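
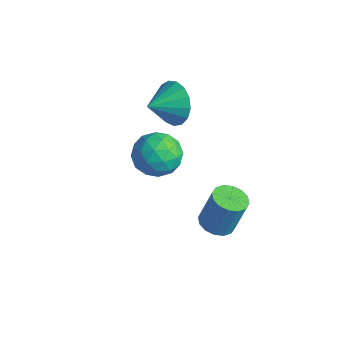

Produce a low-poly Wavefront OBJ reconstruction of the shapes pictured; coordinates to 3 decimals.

v 3.651 3.187 -3.477
v 4.133 3.65 -3.686
v 4.391 4.056 -2.192
v 3.909 3.593 -1.983
v 3.821 3.834 -3.682
v 4.079 4.24 -2.188
v 3.464 3.845 -3.624
v 3.722 4.251 -2.129
v 3.157 3.68 -3.526
v 3.414 4.086 -2.031
v 2.982 3.383 -3.415
v 3.24 3.789 -1.921
v 2.986 3.033 -3.321
v 3.244 3.439 -1.826
v 3.169 2.724 -3.268
v 3.427 3.13 -1.774
v 3.481 2.54 -3.272
v 3.739 2.946 -1.778
v 3.838 2.529 -3.331
v 4.096 2.935 -1.836
v 4.146 2.694 -3.429
v 4.403 3.1 -1.934
v 4.32 2.991 -3.539
v 4.578 3.397 -2.045
v 4.316 3.341 -3.634
v 4.574 3.747 -2.139
v 1.718 2.015 0.807
v 2.568 2.296 1.146
v 2.312 0.624 0.474
v 3.162 0.905 0.813
v 2.426 0.777 1.411
v 2.059 1.637 1.617
v 2.821 1.283 0.003
v 2.454 2.143 0.209
v 3.249 1.844 0.65
v 3.005 1.531 1.52
v 1.875 1.389 0.1
v 1.631 1.076 0.97
v 2.091 2.277 1.006
v 2.789 0.643 0.614
v 2.357 0.567 0.966
v 2.856 0.733 1.166
v 1.792 1.89 1.282
v 2.291 2.055 1.482
v 2.207 1.162 1.638
v 2.589 0.865 0.138
v 3.088 1.03 0.338
v 2.024 2.187 0.454
v 2.523 2.353 0.654
v 2.673 1.758 -0.018
v 2.991 2.177 0.913
v 3.34 1.36 0.718
v 3.14 1.582 0.241
v 2.924 2.087 0.362
v 2.847 1.993 1.425
v 3.196 1.176 1.229
v 2.763 1.101 1.581
v 2.548 1.606 1.702
v 3.248 1.728 1.133
v 1.684 1.744 0.391
v 2.033 0.927 0.195
v 2.332 1.314 -0.082
v 2.117 1.819 0.039
v 1.54 1.56 0.902
v 1.889 0.743 0.707
v 1.956 0.833 1.258
v 1.74 1.338 1.379
v 1.632 1.192 0.487
v 0.908 3.315 1.365
v 1.376 2.985 0.607
v 0.852 2.205 1.815
v 1.706 3.088 0.902
v 1.853 3.243 1.304
v 1.784 3.415 1.719
v 1.513 3.564 2.053
v 1.105 3.656 2.229
v 0.651 3.67 2.208
v 0.256 3.603 1.993
v 0.01 3.47 1.634
v -0.03 3.301 1.214
v 0.145 3.136 0.828
v 0.494 3.012 0.565
v 0.939 2.957 0.485
f 2 1 5
f 2 5 3
f 3 5 6
f 3 6 4
f 5 1 7
f 5 7 6
f 6 7 8
f 6 8 4
f 7 1 9
f 7 9 8
f 8 9 10
f 8 10 4
f 9 1 11
f 9 11 10
f 10 11 12
f 10 12 4
f 11 1 13
f 11 13 12
f 12 13 14
f 12 14 4
f 13 1 15
f 13 15 14
f 14 15 16
f 14 16 4
f 15 1 17
f 15 17 16
f 16 17 18
f 16 18 4
f 17 1 19
f 17 19 18
f 18 19 20
f 18 20 4
f 19 1 21
f 19 21 20
f 20 21 22
f 20 22 4
f 21 1 23
f 21 23 22
f 22 23 24
f 22 24 4
f 23 1 25
f 23 25 24
f 24 25 26
f 24 26 4
f 25 1 2
f 25 2 26
f 26 2 3
f 26 3 4
f 27 64 43
f 64 38 67
f 43 67 32
f 64 67 43
f 27 43 39
f 43 32 44
f 39 44 28
f 43 44 39
f 27 39 48
f 39 28 49
f 48 49 34
f 39 49 48
f 27 48 60
f 48 34 63
f 60 63 37
f 48 63 60
f 27 60 64
f 60 37 68
f 64 68 38
f 60 68 64
f 28 44 55
f 44 32 58
f 55 58 36
f 44 58 55
f 32 67 45
f 67 38 66
f 45 66 31
f 67 66 45
f 38 68 65
f 68 37 61
f 65 61 29
f 68 61 65
f 37 63 62
f 63 34 50
f 62 50 33
f 63 50 62
f 34 49 54
f 49 28 51
f 54 51 35
f 49 51 54
f 30 56 42
f 56 36 57
f 42 57 31
f 56 57 42
f 30 42 40
f 42 31 41
f 40 41 29
f 42 41 40
f 30 40 47
f 40 29 46
f 47 46 33
f 40 46 47
f 30 47 52
f 47 33 53
f 52 53 35
f 47 53 52
f 30 52 56
f 52 35 59
f 56 59 36
f 52 59 56
f 31 57 45
f 57 36 58
f 45 58 32
f 57 58 45
f 29 41 65
f 41 31 66
f 65 66 38
f 41 66 65
f 33 46 62
f 46 29 61
f 62 61 37
f 46 61 62
f 35 53 54
f 53 33 50
f 54 50 34
f 53 50 54
f 36 59 55
f 59 35 51
f 55 51 28
f 59 51 55
f 70 69 72
f 70 72 71
f 72 69 73
f 72 73 71
f 73 69 74
f 73 74 71
f 74 69 75
f 74 75 71
f 75 69 76
f 75 76 71
f 76 69 77
f 76 77 71
f 77 69 78
f 77 78 71
f 78 69 79
f 78 79 71
f 79 69 80
f 79 80 71
f 80 69 81
f 80 81 71
f 81 69 82
f 81 82 71
f 82 69 83
f 82 83 71
f 83 69 70
f 83 70 71



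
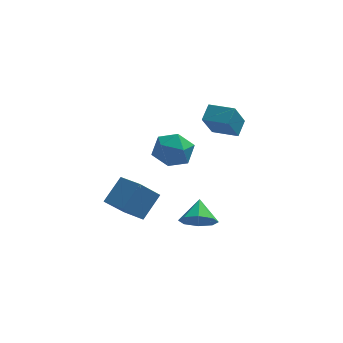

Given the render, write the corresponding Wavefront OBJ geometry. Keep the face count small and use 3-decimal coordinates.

v -0.86 -4.214 1.141
v -0.066 -3.185 2.327
v -1.931 -3.143 0.929
v -1.137 -2.114 2.115
v 0.097 -3.506 -0.115
v 0.891 -2.477 1.071
v -0.974 -2.435 -0.327
v -0.18 -1.406 0.859
v 1.731 -0.321 4.093
v 2.579 -1.165 4.03
v 0.401 -1.615 3.53
v 1.249 -2.459 3.467
v 0.915 -2.024 4.533
v 1.737 -1.225 4.881
v 1.243 -1.555 2.679
v 2.065 -0.756 3.027
v 2.278 -1.928 3.156
v 2.075 -2.218 4.301
v 0.905 -0.562 3.259
v 0.702 -0.852 4.404
v 3.319 3.66 2.073
v 2.802 2.646 3.631
v 3.639 4.526 2.743
v 3.122 3.511 4.301
v 4.738 3.069 2.159
v 4.221 2.054 3.717
v 5.058 3.934 2.829
v 4.541 2.92 4.387
v 2.833 -2.202 -1.059
v 3.873 -2.188 -1.093
v 2.847 -1.038 -0.161
v 3.543 -1.743 -1.665
v 2.797 -1.568 -1.882
v 2.073 -1.764 -1.616
v 1.794 -2.217 -1.024
v 2.124 -2.661 -0.452
v 2.869 -2.837 -0.235
v 3.594 -2.641 -0.501
f 2 4 1
f 5 2 1
f 1 4 3
f 3 5 1
f 2 8 4
f 6 2 5
f 6 8 2
f 4 8 3
f 7 5 3
f 3 8 7
f 7 6 5
f 8 6 7
f 9 20 14
f 9 14 10
f 9 10 16
f 9 16 19
f 9 19 20
f 10 14 18
f 14 20 13
f 20 19 11
f 19 16 15
f 16 10 17
f 12 18 13
f 12 13 11
f 12 11 15
f 12 15 17
f 12 17 18
f 13 18 14
f 11 13 20
f 15 11 19
f 17 15 16
f 18 17 10
f 22 24 21
f 25 22 21
f 21 24 23
f 23 25 21
f 22 28 24
f 26 22 25
f 26 28 22
f 24 28 23
f 27 25 23
f 23 28 27
f 27 26 25
f 28 26 27
f 30 29 32
f 30 32 31
f 32 29 33
f 32 33 31
f 33 29 34
f 33 34 31
f 34 29 35
f 34 35 31
f 35 29 36
f 35 36 31
f 36 29 37
f 36 37 31
f 37 29 38
f 37 38 31
f 38 29 30
f 38 30 31



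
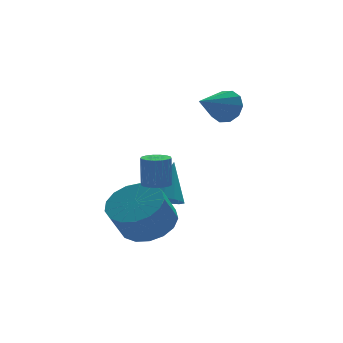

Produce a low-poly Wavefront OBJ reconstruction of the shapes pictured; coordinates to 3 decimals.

v 0.083 1.81 -0.982
v 0.524 1.534 -0.966
v 0.557 1.653 0.217
v 0.117 1.93 0.202
v 0.602 1.769 -0.992
v 0.635 1.888 0.191
v 0.561 2.013 -1.016
v 0.594 2.133 0.168
v 0.411 2.211 -1.031
v 0.444 2.33 0.152
v 0.186 2.317 -1.036
v 0.219 2.437 0.148
v -0.063 2.307 -1.028
v -0.029 2.427 0.156
v -0.278 2.183 -1.009
v -0.245 2.303 0.174
v -0.41 1.974 -0.984
v -0.377 2.094 0.199
v -0.429 1.727 -0.959
v -0.396 1.847 0.224
v -0.331 1.499 -0.939
v -0.298 1.619 0.245
v -0.138 1.343 -0.928
v -0.105 1.462 0.255
v 0.106 1.293 -0.93
v 0.139 1.413 0.253
v 0.345 1.362 -0.944
v 0.378 1.482 0.24
v 0.123 2.638 -3.069
v 0.951 2.982 -2.484
v 0.284 2.585 -1.307
v -0.543 2.242 -1.891
v 0.647 3.392 -2.518
v -0.02 2.995 -1.341
v 0.222 3.63 -2.678
v -0.444 3.233 -1.501
v -0.225 3.64 -2.928
v -0.891 3.244 -1.751
v -0.592 3.422 -3.21
v -1.259 3.025 -2.033
v -0.795 3.023 -3.459
v -1.462 2.626 -2.282
v -0.788 2.537 -3.619
v -1.455 2.14 -2.442
v -0.572 2.074 -3.653
v -1.239 1.677 -2.476
v -0.197 1.74 -3.553
v -0.864 1.343 -2.376
v 0.252 1.612 -3.342
v -0.415 1.215 -2.165
v 0.671 1.719 -3.068
v 0.004 1.322 -1.891
v 0.965 2.037 -2.795
v 0.298 1.64 -1.617
v 1.066 2.493 -2.584
v 0.399 2.096 -1.407
v 3.689 4.166 1.388
v 4.083 3.823 1.926
v 2.411 3.614 1.972
v 3.97 4.245 2.079
v 3.75 4.638 1.968
v 3.506 4.85 1.636
v 3.333 4.802 1.209
v 3.295 4.51 0.851
v 3.408 4.087 0.697
v 3.628 3.695 0.808
v 3.872 3.483 1.14
v 4.046 3.531 1.567
v 1.118 3.526 -2.541
v 1.43 4 -2.916
v 1.762 4.274 -1.059
v 1.046 4.142 -2.82
v 0.69 4.049 -2.618
v 0.497 3.757 -2.386
v 0.541 3.376 -2.214
v 0.805 3.053 -2.166
v 1.189 2.911 -2.261
v 1.545 3.003 -2.463
v 1.738 3.296 -2.695
v 1.695 3.677 -2.868
f 2 1 5
f 2 5 3
f 3 5 6
f 3 6 4
f 5 1 7
f 5 7 6
f 6 7 8
f 6 8 4
f 7 1 9
f 7 9 8
f 8 9 10
f 8 10 4
f 9 1 11
f 9 11 10
f 10 11 12
f 10 12 4
f 11 1 13
f 11 13 12
f 12 13 14
f 12 14 4
f 13 1 15
f 13 15 14
f 14 15 16
f 14 16 4
f 15 1 17
f 15 17 16
f 16 17 18
f 16 18 4
f 17 1 19
f 17 19 18
f 18 19 20
f 18 20 4
f 19 1 21
f 19 21 20
f 20 21 22
f 20 22 4
f 21 1 23
f 21 23 22
f 22 23 24
f 22 24 4
f 23 1 25
f 23 25 24
f 24 25 26
f 24 26 4
f 25 1 27
f 25 27 26
f 26 27 28
f 26 28 4
f 27 1 2
f 27 2 28
f 28 2 3
f 28 3 4
f 30 29 33
f 30 33 31
f 31 33 34
f 31 34 32
f 33 29 35
f 33 35 34
f 34 35 36
f 34 36 32
f 35 29 37
f 35 37 36
f 36 37 38
f 36 38 32
f 37 29 39
f 37 39 38
f 38 39 40
f 38 40 32
f 39 29 41
f 39 41 40
f 40 41 42
f 40 42 32
f 41 29 43
f 41 43 42
f 42 43 44
f 42 44 32
f 43 29 45
f 43 45 44
f 44 45 46
f 44 46 32
f 45 29 47
f 45 47 46
f 46 47 48
f 46 48 32
f 47 29 49
f 47 49 48
f 48 49 50
f 48 50 32
f 49 29 51
f 49 51 50
f 50 51 52
f 50 52 32
f 51 29 53
f 51 53 52
f 52 53 54
f 52 54 32
f 53 29 55
f 53 55 54
f 54 55 56
f 54 56 32
f 55 29 30
f 55 30 56
f 56 30 31
f 56 31 32
f 58 57 60
f 58 60 59
f 60 57 61
f 60 61 59
f 61 57 62
f 61 62 59
f 62 57 63
f 62 63 59
f 63 57 64
f 63 64 59
f 64 57 65
f 64 65 59
f 65 57 66
f 65 66 59
f 66 57 67
f 66 67 59
f 67 57 68
f 67 68 59
f 68 57 58
f 68 58 59
f 70 69 72
f 70 72 71
f 72 69 73
f 72 73 71
f 73 69 74
f 73 74 71
f 74 69 75
f 74 75 71
f 75 69 76
f 75 76 71
f 76 69 77
f 76 77 71
f 77 69 78
f 77 78 71
f 78 69 79
f 78 79 71
f 79 69 80
f 79 80 71
f 80 69 70
f 80 70 71



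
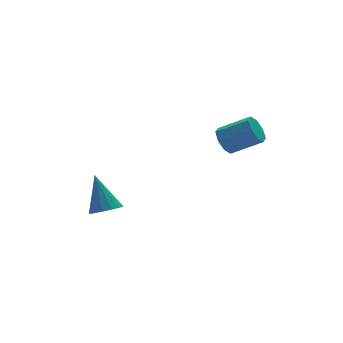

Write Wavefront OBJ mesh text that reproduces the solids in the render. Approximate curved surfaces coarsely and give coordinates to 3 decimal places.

v -3.729 0.557 -2.318
v -3.313 -0.004 -1.95
v -3.731 1.643 -0.662
v -3.016 0.273 -2.131
v -2.946 0.641 -2.372
v -3.124 0.982 -2.596
v -3.494 1.188 -2.731
v -3.94 1.194 -2.736
v -4.318 0.998 -2.607
v -4.509 0.662 -2.387
v -4.453 0.293 -2.145
v -4.167 0.007 -1.958
v -3.742 -0.103 -1.885
v 1.129 -1.334 1.758
v 1.524 -1.424 1.127
v 2.686 -2.237 1.971
v 2.291 -2.146 2.602
v 1.661 -0.94 1.404
v 2.823 -1.753 2.248
v 1.486 -0.687 1.889
v 2.648 -1.5 2.733
v 1.102 -0.813 2.297
v 2.264 -1.625 3.141
v 0.734 -1.243 2.389
v 1.896 -2.056 3.233
v 0.597 -1.727 2.112
v 1.759 -2.54 2.956
v 0.772 -1.98 1.627
v 1.934 -2.793 2.471
v 1.156 -1.855 1.219
v 2.318 -2.667 2.063
f 2 1 4
f 2 4 3
f 4 1 5
f 4 5 3
f 5 1 6
f 5 6 3
f 6 1 7
f 6 7 3
f 7 1 8
f 7 8 3
f 8 1 9
f 8 9 3
f 9 1 10
f 9 10 3
f 10 1 11
f 10 11 3
f 11 1 12
f 11 12 3
f 12 1 13
f 12 13 3
f 13 1 2
f 13 2 3
f 15 14 18
f 15 18 16
f 16 18 19
f 16 19 17
f 18 14 20
f 18 20 19
f 19 20 21
f 19 21 17
f 20 14 22
f 20 22 21
f 21 22 23
f 21 23 17
f 22 14 24
f 22 24 23
f 23 24 25
f 23 25 17
f 24 14 26
f 24 26 25
f 25 26 27
f 25 27 17
f 26 14 28
f 26 28 27
f 27 28 29
f 27 29 17
f 28 14 30
f 28 30 29
f 29 30 31
f 29 31 17
f 30 14 15
f 30 15 31
f 31 15 16
f 31 16 17



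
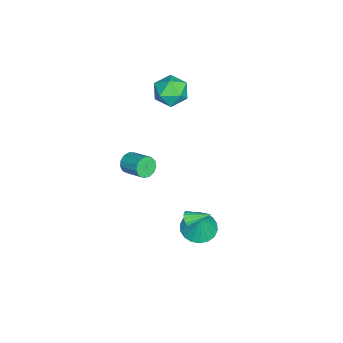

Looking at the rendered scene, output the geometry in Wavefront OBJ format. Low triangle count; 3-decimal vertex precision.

v -4.148 -1.746 3.332
v -3.589 -1.347 4.25
v -2.851 -3.053 3.11
v -2.292 -2.654 4.028
v -3.304 -3.177 4.155
v -4.106 -2.37 4.292
v -2.334 -2.03 3.068
v -3.136 -1.223 3.205
v -2.469 -1.523 4.087
v -3.068 -2.232 4.759
v -3.372 -2.168 2.601
v -3.971 -2.877 3.273
v 3.902 0.021 -0.592
v 4.232 -0.135 -0.194
v 3.778 1.299 0.012
v 4.392 -0.036 -0.372
v 4.439 0.076 -0.6
v 4.363 0.176 -0.826
v 4.182 0.24 -0.999
v 3.937 0.254 -1.078
v 3.683 0.214 -1.046
v 3.48 0.13 -0.911
v 3.373 0.021 -0.702
v 3.388 -0.088 -0.468
v 3.52 -0.172 -0.263
v 3.74 -0.212 -0.133
v 3.997 -0.199 -0.108
v 1.36 0.23 -4.358
v 2.196 -0.443 -4.547
v 1.92 0.45 -2.662
v 2.379 -0.009 -4.663
v 2.36 0.473 -4.719
v 2.143 0.906 -4.704
v 1.771 1.206 -4.62
v 1.317 1.312 -4.484
v 0.872 1.205 -4.323
v 0.524 0.904 -4.17
v 0.342 0.47 -4.053
v 0.361 -0.012 -3.997
v 0.578 -0.445 -4.013
v 0.95 -0.745 -4.097
v 1.403 -0.851 -4.233
v 1.848 -0.744 -4.393
v 2.498 -3.456 2.607
v 2.967 -3.506 2.103
v 3.731 -2.434 2.709
v 3.262 -2.384 3.213
v 2.702 -3.249 1.982
v 3.467 -2.176 2.588
v 2.373 -3.057 2.058
v 3.137 -1.985 2.664
v 2.083 -2.992 2.309
v 2.848 -1.92 2.915
v 1.925 -3.075 2.655
v 2.689 -2.002 3.261
v 1.948 -3.278 2.985
v 2.713 -2.206 3.591
v 2.147 -3.538 3.195
v 2.911 -2.466 3.801
v 2.456 -3.772 3.219
v 3.221 -2.7 3.825
v 2.779 -3.906 3.048
v 3.544 -2.834 3.654
v 3.012 -3.897 2.737
v 3.777 -2.824 3.343
v 3.082 -3.748 2.385
v 3.847 -2.675 2.991
f 1 12 6
f 1 6 2
f 1 2 8
f 1 8 11
f 1 11 12
f 2 6 10
f 6 12 5
f 12 11 3
f 11 8 7
f 8 2 9
f 4 10 5
f 4 5 3
f 4 3 7
f 4 7 9
f 4 9 10
f 5 10 6
f 3 5 12
f 7 3 11
f 9 7 8
f 10 9 2
f 14 13 16
f 14 16 15
f 16 13 17
f 16 17 15
f 17 13 18
f 17 18 15
f 18 13 19
f 18 19 15
f 19 13 20
f 19 20 15
f 20 13 21
f 20 21 15
f 21 13 22
f 21 22 15
f 22 13 23
f 22 23 15
f 23 13 24
f 23 24 15
f 24 13 25
f 24 25 15
f 25 13 26
f 25 26 15
f 26 13 27
f 26 27 15
f 27 13 14
f 27 14 15
f 29 28 31
f 29 31 30
f 31 28 32
f 31 32 30
f 32 28 33
f 32 33 30
f 33 28 34
f 33 34 30
f 34 28 35
f 34 35 30
f 35 28 36
f 35 36 30
f 36 28 37
f 36 37 30
f 37 28 38
f 37 38 30
f 38 28 39
f 38 39 30
f 39 28 40
f 39 40 30
f 40 28 41
f 40 41 30
f 41 28 42
f 41 42 30
f 42 28 43
f 42 43 30
f 43 28 29
f 43 29 30
f 45 44 48
f 45 48 46
f 46 48 49
f 46 49 47
f 48 44 50
f 48 50 49
f 49 50 51
f 49 51 47
f 50 44 52
f 50 52 51
f 51 52 53
f 51 53 47
f 52 44 54
f 52 54 53
f 53 54 55
f 53 55 47
f 54 44 56
f 54 56 55
f 55 56 57
f 55 57 47
f 56 44 58
f 56 58 57
f 57 58 59
f 57 59 47
f 58 44 60
f 58 60 59
f 59 60 61
f 59 61 47
f 60 44 62
f 60 62 61
f 61 62 63
f 61 63 47
f 62 44 64
f 62 64 63
f 63 64 65
f 63 65 47
f 64 44 66
f 64 66 65
f 65 66 67
f 65 67 47
f 66 44 45
f 66 45 67
f 67 45 46
f 67 46 47



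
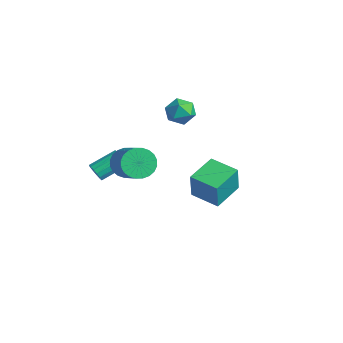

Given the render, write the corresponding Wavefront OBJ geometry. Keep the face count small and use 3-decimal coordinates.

v -3.179 1.571 -4.206
v -2.847 1.287 -2.512
v -3.84 3.26 -3.794
v -3.508 2.977 -2.1
v -1.632 2.223 -4.4
v -1.3 1.94 -2.706
v -2.293 3.913 -3.988
v -1.961 3.629 -2.294
v -2.785 -4.257 -0.098
v -2.474 -4.078 -0.541
v -2.365 -2.644 0.114
v -2.675 -2.823 0.558
v -2.754 -4.022 -0.616
v -2.645 -2.589 0.039
v -3.042 -4.029 -0.553
v -2.933 -2.596 0.103
v -3.261 -4.097 -0.367
v -3.152 -2.664 0.289
v -3.353 -4.208 -0.109
v -3.243 -2.775 0.546
v -3.292 -4.332 0.152
v -3.182 -2.899 0.807
v -3.095 -4.436 0.346
v -2.986 -3.002 1.001
v -2.815 -4.491 0.421
v -2.706 -3.058 1.076
v -2.527 -4.484 0.357
v -2.418 -3.051 1.013
v -2.308 -4.416 0.171
v -2.199 -2.983 0.827
v -2.217 -4.305 -0.086
v -2.107 -2.872 0.569
v -2.278 -4.181 -0.347
v -2.168 -2.748 0.308
v -2.331 1.293 2.52
v -1.847 0.7 2.96
v -3.493 0.48 2.7
v -3.009 -0.113 3.14
v -3.171 0.678 3.498
v -2.453 1.18 3.387
v -2.887 -0 2.273
v -2.169 0.502 2.162
v -2.191 -0.1 2.808
v -2.367 0.319 3.565
v -2.973 0.861 2.095
v -3.149 1.28 2.852
v -1.597 -3.076 0.93
v -1.136 -2.49 0.391
v 0.518 -2.798 1.471
v 0.057 -3.384 2.01
v -1.261 -2.269 0.644
v 0.394 -2.577 1.725
v -1.436 -2.17 0.941
v 0.218 -2.478 2.022
v -1.637 -2.21 1.237
v 0.018 -2.518 2.317
v -1.831 -2.381 1.485
v -0.176 -2.689 2.566
v -1.989 -2.658 1.649
v -0.335 -2.966 2.73
v -2.088 -2.999 1.704
v -0.434 -3.307 2.784
v -2.113 -3.351 1.64
v -0.458 -3.659 2.721
v -2.058 -3.662 1.469
v -0.404 -3.97 2.549
v -1.934 -3.883 1.215
v -0.279 -4.191 2.296
v -1.758 -3.982 0.918
v -0.104 -4.29 1.999
v -1.558 -3.942 0.623
v 0.097 -4.25 1.703
v -1.364 -3.771 0.374
v 0.291 -4.079 1.455
v -1.205 -3.494 0.21
v 0.449 -3.802 1.291
v -1.106 -3.153 0.156
v 0.548 -3.461 1.236
v -1.082 -2.801 0.219
v 0.573 -3.109 1.3
f 2 4 1
f 5 2 1
f 1 4 3
f 3 5 1
f 2 8 4
f 6 2 5
f 6 8 2
f 4 8 3
f 7 5 3
f 3 8 7
f 7 6 5
f 8 6 7
f 10 9 13
f 10 13 11
f 11 13 14
f 11 14 12
f 13 9 15
f 13 15 14
f 14 15 16
f 14 16 12
f 15 9 17
f 15 17 16
f 16 17 18
f 16 18 12
f 17 9 19
f 17 19 18
f 18 19 20
f 18 20 12
f 19 9 21
f 19 21 20
f 20 21 22
f 20 22 12
f 21 9 23
f 21 23 22
f 22 23 24
f 22 24 12
f 23 9 25
f 23 25 24
f 24 25 26
f 24 26 12
f 25 9 27
f 25 27 26
f 26 27 28
f 26 28 12
f 27 9 29
f 27 29 28
f 28 29 30
f 28 30 12
f 29 9 31
f 29 31 30
f 30 31 32
f 30 32 12
f 31 9 33
f 31 33 32
f 32 33 34
f 32 34 12
f 33 9 10
f 33 10 34
f 34 10 11
f 34 11 12
f 35 46 40
f 35 40 36
f 35 36 42
f 35 42 45
f 35 45 46
f 36 40 44
f 40 46 39
f 46 45 37
f 45 42 41
f 42 36 43
f 38 44 39
f 38 39 37
f 38 37 41
f 38 41 43
f 38 43 44
f 39 44 40
f 37 39 46
f 41 37 45
f 43 41 42
f 44 43 36
f 48 47 51
f 48 51 49
f 49 51 52
f 49 52 50
f 51 47 53
f 51 53 52
f 52 53 54
f 52 54 50
f 53 47 55
f 53 55 54
f 54 55 56
f 54 56 50
f 55 47 57
f 55 57 56
f 56 57 58
f 56 58 50
f 57 47 59
f 57 59 58
f 58 59 60
f 58 60 50
f 59 47 61
f 59 61 60
f 60 61 62
f 60 62 50
f 61 47 63
f 61 63 62
f 62 63 64
f 62 64 50
f 63 47 65
f 63 65 64
f 64 65 66
f 64 66 50
f 65 47 67
f 65 67 66
f 66 67 68
f 66 68 50
f 67 47 69
f 67 69 68
f 68 69 70
f 68 70 50
f 69 47 71
f 69 71 70
f 70 71 72
f 70 72 50
f 71 47 73
f 71 73 72
f 72 73 74
f 72 74 50
f 73 47 75
f 73 75 74
f 74 75 76
f 74 76 50
f 75 47 77
f 75 77 76
f 76 77 78
f 76 78 50
f 77 47 79
f 77 79 78
f 78 79 80
f 78 80 50
f 79 47 48
f 79 48 80
f 80 48 49
f 80 49 50



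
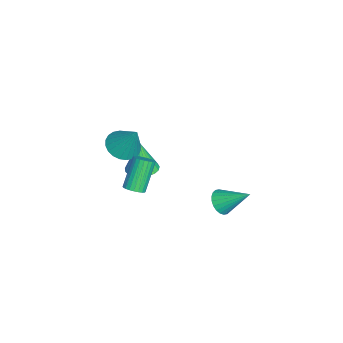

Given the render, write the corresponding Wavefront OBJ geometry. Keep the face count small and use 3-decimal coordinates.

v 2.719 2.591 -0.054
v 3.496 2.537 -0.278
v 3.161 4.089 1.114
v 3.383 2.739 -0.494
v 3.169 2.918 -0.643
v 2.887 3.047 -0.702
v 2.579 3.107 -0.662
v 2.292 3.088 -0.53
v 2.071 2.993 -0.325
v 1.948 2.838 -0.079
v 1.943 2.645 0.171
v 2.056 2.443 0.387
v 2.27 2.264 0.535
v 2.552 2.135 0.595
v 2.86 2.075 0.555
v 3.146 2.094 0.423
v 3.368 2.188 0.218
v 3.49 2.344 -0.028
v -3.787 -2.056 -3.473
v -3.162 -1.303 -3.33
v -4.053 -2.244 -1.327
v -3.524 -1.109 -3.358
v -3.932 -1.079 -3.405
v -4.315 -1.219 -3.465
v -4.606 -1.503 -3.526
v -4.756 -1.882 -3.577
v -4.739 -2.292 -3.611
v -4.557 -2.662 -3.621
v -4.242 -2.926 -3.605
v -3.848 -3.04 -3.566
v -3.444 -2.984 -3.511
v -3.099 -2.768 -3.45
v -2.874 -2.429 -3.392
v -2.806 -2.025 -3.349
v -2.908 -1.627 -3.327
v 3.8 -1.918 1.841
v 4.307 -1.882 2.178
v 3.228 -1.406 3.755
v 2.72 -1.442 3.419
v 4.289 -1.659 2.097
v 3.209 -1.182 3.675
v 4.196 -1.475 1.978
v 3.116 -0.998 3.556
v 4.042 -1.359 1.838
v 2.963 -0.882 3.416
v 3.852 -1.328 1.699
v 2.773 -0.851 3.276
v 3.654 -1.386 1.581
v 2.575 -0.91 3.158
v 3.478 -1.526 1.503
v 2.399 -1.049 3.08
v 3.351 -1.726 1.476
v 2.271 -1.249 3.054
v 3.292 -1.954 1.505
v 2.213 -1.478 3.082
v 3.311 -2.178 1.585
v 2.231 -1.701 3.163
v 3.404 -2.362 1.704
v 2.324 -1.885 3.282
v 3.557 -2.478 1.844
v 2.478 -2.001 3.422
v 3.747 -2.509 1.984
v 2.668 -2.032 3.561
v 3.945 -2.45 2.102
v 2.866 -1.974 3.679
v 4.121 -2.311 2.18
v 3.042 -1.834 3.757
v 4.249 -2.111 2.206
v 3.169 -1.634 3.784
v -2.762 -3.021 -0.481
v -2.068 -2.425 -1.017
v -2.078 -2.179 1.341
v -2.398 -2.176 -1.008
v -2.784 -2.055 -0.918
v -3.166 -2.082 -0.763
v -3.487 -2.251 -0.564
v -3.697 -2.537 -0.353
v -3.765 -2.897 -0.161
v -3.681 -3.276 -0.018
v -3.457 -3.616 0.055
v -3.127 -3.865 0.046
v -2.741 -3.986 -0.043
v -2.359 -3.959 -0.199
v -2.038 -3.79 -0.398
v -1.828 -3.504 -0.609
v -1.759 -3.144 -0.801
v -1.844 -2.765 -0.944
f 2 1 4
f 2 4 3
f 4 1 5
f 4 5 3
f 5 1 6
f 5 6 3
f 6 1 7
f 6 7 3
f 7 1 8
f 7 8 3
f 8 1 9
f 8 9 3
f 9 1 10
f 9 10 3
f 10 1 11
f 10 11 3
f 11 1 12
f 11 12 3
f 12 1 13
f 12 13 3
f 13 1 14
f 13 14 3
f 14 1 15
f 14 15 3
f 15 1 16
f 15 16 3
f 16 1 17
f 16 17 3
f 17 1 18
f 17 18 3
f 18 1 2
f 18 2 3
f 20 19 22
f 20 22 21
f 22 19 23
f 22 23 21
f 23 19 24
f 23 24 21
f 24 19 25
f 24 25 21
f 25 19 26
f 25 26 21
f 26 19 27
f 26 27 21
f 27 19 28
f 27 28 21
f 28 19 29
f 28 29 21
f 29 19 30
f 29 30 21
f 30 19 31
f 30 31 21
f 31 19 32
f 31 32 21
f 32 19 33
f 32 33 21
f 33 19 34
f 33 34 21
f 34 19 35
f 34 35 21
f 35 19 20
f 35 20 21
f 37 36 40
f 37 40 38
f 38 40 41
f 38 41 39
f 40 36 42
f 40 42 41
f 41 42 43
f 41 43 39
f 42 36 44
f 42 44 43
f 43 44 45
f 43 45 39
f 44 36 46
f 44 46 45
f 45 46 47
f 45 47 39
f 46 36 48
f 46 48 47
f 47 48 49
f 47 49 39
f 48 36 50
f 48 50 49
f 49 50 51
f 49 51 39
f 50 36 52
f 50 52 51
f 51 52 53
f 51 53 39
f 52 36 54
f 52 54 53
f 53 54 55
f 53 55 39
f 54 36 56
f 54 56 55
f 55 56 57
f 55 57 39
f 56 36 58
f 56 58 57
f 57 58 59
f 57 59 39
f 58 36 60
f 58 60 59
f 59 60 61
f 59 61 39
f 60 36 62
f 60 62 61
f 61 62 63
f 61 63 39
f 62 36 64
f 62 64 63
f 63 64 65
f 63 65 39
f 64 36 66
f 64 66 65
f 65 66 67
f 65 67 39
f 66 36 68
f 66 68 67
f 67 68 69
f 67 69 39
f 68 36 37
f 68 37 69
f 69 37 38
f 69 38 39
f 71 70 73
f 71 73 72
f 73 70 74
f 73 74 72
f 74 70 75
f 74 75 72
f 75 70 76
f 75 76 72
f 76 70 77
f 76 77 72
f 77 70 78
f 77 78 72
f 78 70 79
f 78 79 72
f 79 70 80
f 79 80 72
f 80 70 81
f 80 81 72
f 81 70 82
f 81 82 72
f 82 70 83
f 82 83 72
f 83 70 84
f 83 84 72
f 84 70 85
f 84 85 72
f 85 70 86
f 85 86 72
f 86 70 87
f 86 87 72
f 87 70 71
f 87 71 72



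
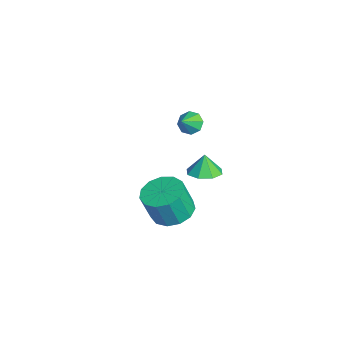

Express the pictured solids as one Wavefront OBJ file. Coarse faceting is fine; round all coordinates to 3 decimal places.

v 2.326 -1.297 0.201
v 2.858 -2.163 -0.135
v 2.986 -2.689 1.424
v 2.454 -1.823 1.759
v 3.273 -1.74 -0.026
v 3.401 -2.266 1.532
v 3.388 -1.176 0.154
v 3.516 -1.702 1.713
v 3.166 -0.651 0.35
v 3.294 -1.177 1.909
v 2.677 -0.331 0.498
v 2.805 -0.857 2.057
v 2.077 -0.318 0.551
v 2.204 -0.843 2.11
v 1.555 -0.615 0.494
v 1.683 -1.141 2.053
v 1.279 -1.129 0.343
v 1.407 -1.655 1.902
v 1.335 -1.697 0.147
v 1.463 -2.223 1.706
v 1.706 -2.137 -0.032
v 1.833 -2.663 1.527
v 2.274 -2.311 -0.137
v 2.401 -2.837 1.422
v -3.725 0.721 1.36
v -3.177 1.098 1.175
v -3.115 0.159 2.02
v -3.435 1.304 1.587
v -3.862 1.168 1.866
v -4.209 0.771 1.849
v -4.272 0.344 1.544
v -4.015 0.138 1.132
v -3.588 0.273 0.853
v -3.241 0.671 0.871
v -0.416 0.735 0.383
v 0.317 0.283 0.563
v -0.644 0.785 1.437
v 0.421 0.948 0.554
v 0.034 1.489 0.445
v -0.616 1.588 0.299
v -1.149 1.188 0.203
v -1.252 0.522 0.212
v -0.866 -0.019 0.321
v -0.216 -0.118 0.466
f 2 1 5
f 2 5 3
f 3 5 6
f 3 6 4
f 5 1 7
f 5 7 6
f 6 7 8
f 6 8 4
f 7 1 9
f 7 9 8
f 8 9 10
f 8 10 4
f 9 1 11
f 9 11 10
f 10 11 12
f 10 12 4
f 11 1 13
f 11 13 12
f 12 13 14
f 12 14 4
f 13 1 15
f 13 15 14
f 14 15 16
f 14 16 4
f 15 1 17
f 15 17 16
f 16 17 18
f 16 18 4
f 17 1 19
f 17 19 18
f 18 19 20
f 18 20 4
f 19 1 21
f 19 21 20
f 20 21 22
f 20 22 4
f 21 1 23
f 21 23 22
f 22 23 24
f 22 24 4
f 23 1 2
f 23 2 24
f 24 2 3
f 24 3 4
f 26 25 28
f 26 28 27
f 28 25 29
f 28 29 27
f 29 25 30
f 29 30 27
f 30 25 31
f 30 31 27
f 31 25 32
f 31 32 27
f 32 25 33
f 32 33 27
f 33 25 34
f 33 34 27
f 34 25 26
f 34 26 27
f 36 35 38
f 36 38 37
f 38 35 39
f 38 39 37
f 39 35 40
f 39 40 37
f 40 35 41
f 40 41 37
f 41 35 42
f 41 42 37
f 42 35 43
f 42 43 37
f 43 35 44
f 43 44 37
f 44 35 36
f 44 36 37



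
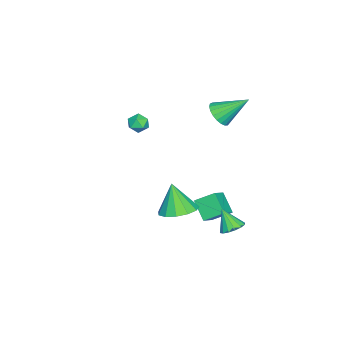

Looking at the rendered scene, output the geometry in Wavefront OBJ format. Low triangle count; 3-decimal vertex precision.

v 3.492 1.332 -0.92
v 4.477 1.614 -0.611
v 3.128 0.808 0.72
v 4.129 2.1 -0.533
v 3.579 2.342 -0.578
v 3.001 2.263 -0.732
v 2.579 1.889 -0.945
v 2.447 1.338 -1.151
v 2.647 0.785 -1.283
v 3.116 0.405 -1.3
v 3.703 0.32 -1.196
v 4.224 0.556 -1.005
v 4.513 1.038 -0.787
v -3.731 -3.372 0.114
v -3.149 -3.413 -0.242
v -4.051 -4.347 -0.298
v -3.469 -4.388 -0.654
v -3.457 -4.44 0.027
v -3.259 -3.838 0.282
v -3.941 -3.922 -0.822
v -3.743 -3.32 -0.567
v -3.279 -3.753 -0.82
v -2.98 -4.073 -0.296
v -4.22 -3.687 -0.244
v -3.921 -4.007 0.28
v -0.631 1.044 -3.171
v 0.31 0.928 -2.575
v -0.937 2.082 -2.486
v 0.004 1.966 -1.89
v 0.036 1.834 -4.07
v 0.977 1.718 -3.474
v -0.27 2.872 -3.385
v 0.671 2.756 -2.789
v 1.509 3.521 -3.124
v 2.041 3.879 -2.796
v 1.271 2.839 -1.996
v 1.735 4.084 -2.737
v 1.369 4.138 -2.781
v 1.041 4.027 -2.918
v 0.838 3.78 -3.11
v 0.815 3.464 -3.306
v 0.978 3.163 -3.453
v 1.284 2.958 -3.512
v 1.65 2.904 -3.467
v 1.978 3.015 -3.331
v 2.181 3.262 -3.139
v 2.204 3.578 -2.943
v -2.862 1.091 2.218
v -2.116 1.459 2.042
v -3.298 2.569 3.462
v -2.328 1.602 1.798
v -2.633 1.656 1.627
v -2.977 1.613 1.558
v -3.301 1.479 1.603
v -3.549 1.278 1.754
v -3.678 1.045 1.986
v -3.666 0.82 2.258
v -3.515 0.641 2.524
v -3.252 0.541 2.736
v -2.92 0.535 2.859
v -2.579 0.626 2.871
v -2.286 0.797 2.77
v -2.093 1.019 2.574
v -2.033 1.253 2.317
f 2 1 4
f 2 4 3
f 4 1 5
f 4 5 3
f 5 1 6
f 5 6 3
f 6 1 7
f 6 7 3
f 7 1 8
f 7 8 3
f 8 1 9
f 8 9 3
f 9 1 10
f 9 10 3
f 10 1 11
f 10 11 3
f 11 1 12
f 11 12 3
f 12 1 13
f 12 13 3
f 13 1 2
f 13 2 3
f 14 25 19
f 14 19 15
f 14 15 21
f 14 21 24
f 14 24 25
f 15 19 23
f 19 25 18
f 25 24 16
f 24 21 20
f 21 15 22
f 17 23 18
f 17 18 16
f 17 16 20
f 17 20 22
f 17 22 23
f 18 23 19
f 16 18 25
f 20 16 24
f 22 20 21
f 23 22 15
f 27 29 26
f 30 27 26
f 26 29 28
f 28 30 26
f 27 33 29
f 31 27 30
f 31 33 27
f 29 33 28
f 32 30 28
f 28 33 32
f 32 31 30
f 33 31 32
f 35 34 37
f 35 37 36
f 37 34 38
f 37 38 36
f 38 34 39
f 38 39 36
f 39 34 40
f 39 40 36
f 40 34 41
f 40 41 36
f 41 34 42
f 41 42 36
f 42 34 43
f 42 43 36
f 43 34 44
f 43 44 36
f 44 34 45
f 44 45 36
f 45 34 46
f 45 46 36
f 46 34 47
f 46 47 36
f 47 34 35
f 47 35 36
f 49 48 51
f 49 51 50
f 51 48 52
f 51 52 50
f 52 48 53
f 52 53 50
f 53 48 54
f 53 54 50
f 54 48 55
f 54 55 50
f 55 48 56
f 55 56 50
f 56 48 57
f 56 57 50
f 57 48 58
f 57 58 50
f 58 48 59
f 58 59 50
f 59 48 60
f 59 60 50
f 60 48 61
f 60 61 50
f 61 48 62
f 61 62 50
f 62 48 63
f 62 63 50
f 63 48 64
f 63 64 50
f 64 48 49
f 64 49 50



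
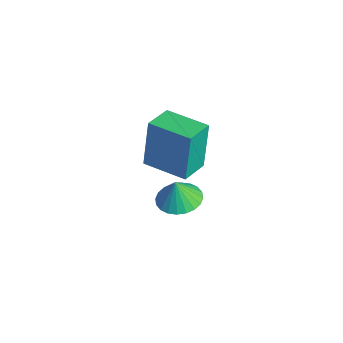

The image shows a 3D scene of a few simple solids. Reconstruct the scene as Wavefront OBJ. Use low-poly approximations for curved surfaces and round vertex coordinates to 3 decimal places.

v -2.071 -3.608 0.145
v -2.287 -3.308 2.243
v -0.562 -2.608 0.157
v -0.778 -2.309 2.255
v -1.382 -4.651 0.365
v -1.598 -4.352 2.463
v 0.127 -3.652 0.377
v -0.089 -3.352 2.475
v -2.442 -2.743 -3.618
v -1.635 -3.2 -3.692
v -2.438 -2.917 -2.502
v -1.519 -2.86 -3.639
v -1.544 -2.502 -3.583
v -1.706 -2.181 -3.533
v -1.979 -1.946 -3.495
v -2.323 -1.832 -3.477
v -2.685 -1.856 -3.479
v -3.01 -2.016 -3.503
v -3.248 -2.286 -3.545
v -3.364 -2.626 -3.598
v -3.339 -2.984 -3.653
v -3.178 -3.305 -3.704
v -2.904 -3.54 -3.741
v -2.56 -3.655 -3.76
v -2.198 -3.63 -3.757
v -1.873 -3.47 -3.733
f 2 4 1
f 5 2 1
f 1 4 3
f 3 5 1
f 2 8 4
f 6 2 5
f 6 8 2
f 4 8 3
f 7 5 3
f 3 8 7
f 7 6 5
f 8 6 7
f 10 9 12
f 10 12 11
f 12 9 13
f 12 13 11
f 13 9 14
f 13 14 11
f 14 9 15
f 14 15 11
f 15 9 16
f 15 16 11
f 16 9 17
f 16 17 11
f 17 9 18
f 17 18 11
f 18 9 19
f 18 19 11
f 19 9 20
f 19 20 11
f 20 9 21
f 20 21 11
f 21 9 22
f 21 22 11
f 22 9 23
f 22 23 11
f 23 9 24
f 23 24 11
f 24 9 25
f 24 25 11
f 25 9 26
f 25 26 11
f 26 9 10
f 26 10 11



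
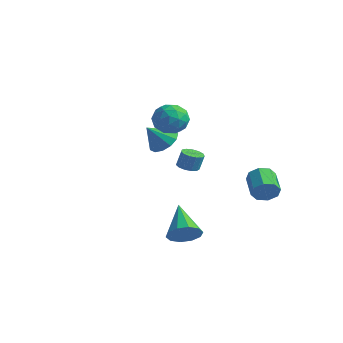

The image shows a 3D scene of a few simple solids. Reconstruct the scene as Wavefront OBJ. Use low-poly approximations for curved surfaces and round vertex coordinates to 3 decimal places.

v -3.347 2.13 -0.194
v -2.444 1.7 -0.18
v -3.793 1.23 0.974
v -2.416 2.141 0.17
v -2.683 2.578 0.405
v -3.161 2.873 0.449
v -3.698 2.932 0.29
v -4.124 2.736 -0.024
v -4.303 2.348 -0.391
v -4.178 1.89 -0.696
v -3.79 1.509 -0.841
v -3.261 1.325 -0.781
v -2.759 1.396 -0.534
v -1.884 1.878 2.863
v -1.264 1.612 2.003
v -3.336 1.428 1.957
v -2.716 1.162 1.097
v -2.682 0.553 2.005
v -1.785 0.831 2.564
v -2.815 2.209 1.396
v -1.918 2.487 1.955
v -1.84 1.816 1.096
v -1.757 0.793 1.472
v -2.843 2.247 2.488
v -2.76 1.224 2.864
v -1.447 1.785 2.512
v -3.153 1.255 1.448
v -3.133 0.897 1.981
v -2.769 0.741 1.475
v -1.753 1.326 2.843
v -1.388 1.169 2.337
v -2.221 0.547 2.338
v -3.212 1.871 1.623
v -2.847 1.714 1.117
v -1.831 2.299 2.485
v -1.467 2.143 1.979
v -2.379 2.493 1.622
v -1.421 1.748 1.473
v -2.274 1.483 0.941
v -2.333 2.099 1.117
v -1.805 2.263 1.446
v -1.372 1.147 1.695
v -2.225 0.882 1.162
v -2.205 0.524 1.696
v -1.678 0.688 2.025
v -1.711 1.267 1.161
v -2.375 2.158 2.798
v -3.228 1.893 2.265
v -2.922 2.352 1.935
v -2.395 2.516 2.264
v -2.326 1.557 3.019
v -3.179 1.292 2.487
v -2.795 0.777 2.514
v -2.267 0.941 2.843
v -2.889 1.773 2.799
v 3.784 -4.386 -2.398
v 4.452 -3.726 -2.256
v 2.356 -3.194 -1.222
v 4.162 -3.588 -2.747
v 3.728 -3.755 -3.106
v 3.315 -4.163 -3.193
v 3.081 -4.656 -2.977
v 3.115 -5.046 -2.54
v 3.405 -5.184 -2.048
v 3.839 -5.017 -1.69
v 4.252 -4.61 -1.602
v 4.486 -4.116 -1.818
v 3.863 2.067 -1.813
v 4.313 2.251 -1.165
v 3.226 3.196 -0.679
v 2.777 3.013 -1.327
v 4.425 2.626 -1.645
v 3.339 3.572 -1.159
v 4.208 2.674 -2.224
v 3.122 3.62 -1.738
v 3.789 2.367 -2.562
v 2.703 3.313 -2.076
v 3.414 1.884 -2.461
v 2.327 2.829 -1.975
v 3.301 1.508 -1.981
v 2.215 2.454 -1.495
v 3.518 1.46 -1.402
v 2.432 2.406 -0.916
v 3.937 1.767 -1.064
v 2.851 2.713 -0.578
v -2.035 2.634 -1.985
v -1.376 2.634 -2.109
v -1.187 2.846 -1.098
v -1.845 2.846 -0.975
v -1.494 2.989 -2.161
v -1.305 3.201 -1.15
v -1.784 3.231 -2.157
v -1.594 3.443 -1.147
v -2.153 3.284 -2.099
v -1.964 3.495 -1.088
v -2.485 3.13 -2.005
v -2.295 3.342 -0.994
v -2.673 2.819 -1.905
v -2.484 3.031 -0.894
v -2.659 2.449 -1.83
v -2.47 2.661 -0.819
v -2.447 2.138 -1.804
v -2.258 2.35 -0.794
v -2.104 1.985 -1.836
v -1.915 2.196 -0.826
v -1.738 2.037 -1.916
v -1.549 2.249 -0.905
v -1.467 2.279 -2.017
v -1.278 2.491 -1.006
f 2 1 4
f 2 4 3
f 4 1 5
f 4 5 3
f 5 1 6
f 5 6 3
f 6 1 7
f 6 7 3
f 7 1 8
f 7 8 3
f 8 1 9
f 8 9 3
f 9 1 10
f 9 10 3
f 10 1 11
f 10 11 3
f 11 1 12
f 11 12 3
f 12 1 13
f 12 13 3
f 13 1 2
f 13 2 3
f 14 51 30
f 51 25 54
f 30 54 19
f 51 54 30
f 14 30 26
f 30 19 31
f 26 31 15
f 30 31 26
f 14 26 35
f 26 15 36
f 35 36 21
f 26 36 35
f 14 35 47
f 35 21 50
f 47 50 24
f 35 50 47
f 14 47 51
f 47 24 55
f 51 55 25
f 47 55 51
f 15 31 42
f 31 19 45
f 42 45 23
f 31 45 42
f 19 54 32
f 54 25 53
f 32 53 18
f 54 53 32
f 25 55 52
f 55 24 48
f 52 48 16
f 55 48 52
f 24 50 49
f 50 21 37
f 49 37 20
f 50 37 49
f 21 36 41
f 36 15 38
f 41 38 22
f 36 38 41
f 17 43 29
f 43 23 44
f 29 44 18
f 43 44 29
f 17 29 27
f 29 18 28
f 27 28 16
f 29 28 27
f 17 27 34
f 27 16 33
f 34 33 20
f 27 33 34
f 17 34 39
f 34 20 40
f 39 40 22
f 34 40 39
f 17 39 43
f 39 22 46
f 43 46 23
f 39 46 43
f 18 44 32
f 44 23 45
f 32 45 19
f 44 45 32
f 16 28 52
f 28 18 53
f 52 53 25
f 28 53 52
f 20 33 49
f 33 16 48
f 49 48 24
f 33 48 49
f 22 40 41
f 40 20 37
f 41 37 21
f 40 37 41
f 23 46 42
f 46 22 38
f 42 38 15
f 46 38 42
f 57 56 59
f 57 59 58
f 59 56 60
f 59 60 58
f 60 56 61
f 60 61 58
f 61 56 62
f 61 62 58
f 62 56 63
f 62 63 58
f 63 56 64
f 63 64 58
f 64 56 65
f 64 65 58
f 65 56 66
f 65 66 58
f 66 56 67
f 66 67 58
f 67 56 57
f 67 57 58
f 69 68 72
f 69 72 70
f 70 72 73
f 70 73 71
f 72 68 74
f 72 74 73
f 73 74 75
f 73 75 71
f 74 68 76
f 74 76 75
f 75 76 77
f 75 77 71
f 76 68 78
f 76 78 77
f 77 78 79
f 77 79 71
f 78 68 80
f 78 80 79
f 79 80 81
f 79 81 71
f 80 68 82
f 80 82 81
f 81 82 83
f 81 83 71
f 82 68 84
f 82 84 83
f 83 84 85
f 83 85 71
f 84 68 69
f 84 69 85
f 85 69 70
f 85 70 71
f 87 86 90
f 87 90 88
f 88 90 91
f 88 91 89
f 90 86 92
f 90 92 91
f 91 92 93
f 91 93 89
f 92 86 94
f 92 94 93
f 93 94 95
f 93 95 89
f 94 86 96
f 94 96 95
f 95 96 97
f 95 97 89
f 96 86 98
f 96 98 97
f 97 98 99
f 97 99 89
f 98 86 100
f 98 100 99
f 99 100 101
f 99 101 89
f 100 86 102
f 100 102 101
f 101 102 103
f 101 103 89
f 102 86 104
f 102 104 103
f 103 104 105
f 103 105 89
f 104 86 106
f 104 106 105
f 105 106 107
f 105 107 89
f 106 86 108
f 106 108 107
f 107 108 109
f 107 109 89
f 108 86 87
f 108 87 109
f 109 87 88
f 109 88 89



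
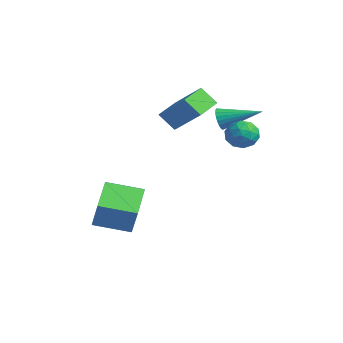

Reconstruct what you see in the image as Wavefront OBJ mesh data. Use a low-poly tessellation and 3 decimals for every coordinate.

v -2.621 0.134 1.475
v -3.171 -0.374 2.308
v -3.365 1.394 1.752
v -3.916 0.886 2.584
v -1.244 0.674 2.716
v -1.795 0.166 3.548
v -1.989 1.934 2.992
v -2.539 1.426 3.825
v -0.207 1.03 2.737
v 0.124 0.965 2.229
v 0.947 2.47 3.303
v -0.051 1.133 2.156
v -0.253 1.284 2.184
v -0.447 1.392 2.307
v -0.599 1.436 2.505
v -0.684 1.411 2.743
v -0.687 1.319 2.979
v -0.606 1.178 3.174
v -0.457 1.011 3.293
v -0.264 0.848 3.316
v -0.062 0.716 3.239
v 0.116 0.638 3.075
v 0.237 0.629 2.852
v 0.282 0.688 2.61
v 0.242 0.807 2.389
v 2.564 1.239 2.816
v 2.984 0.827 3.342
v 2.096 0.153 2.338
v 2.516 -0.259 2.864
v 1.909 0.183 3.104
v 2.198 0.855 3.399
v 2.882 0.125 2.281
v 3.171 0.797 2.576
v 3.18 0.139 3.011
v 2.579 0.175 3.519
v 2.501 0.805 2.161
v 1.9 0.841 2.669
v 2.815 1.129 3.121
v 2.265 -0.149 2.559
v 1.908 0.111 2.7
v 2.155 -0.131 3.009
v 2.353 1.145 3.155
v 2.6 0.903 3.463
v 1.968 0.524 3.324
v 2.48 0.077 2.217
v 2.727 -0.165 2.525
v 2.925 1.111 2.671
v 3.172 0.869 2.98
v 3.112 0.456 2.356
v 3.177 0.482 3.235
v 2.902 -0.157 2.954
v 3.117 0.069 2.612
v 3.288 0.464 2.785
v 2.824 0.503 3.534
v 2.549 -0.136 3.253
v 2.192 0.124 3.394
v 2.362 0.519 3.568
v 2.939 0.098 3.34
v 2.531 1.116 2.427
v 2.256 0.477 2.146
v 2.718 0.461 2.112
v 2.888 0.856 2.286
v 2.178 1.137 2.726
v 1.903 0.498 2.445
v 1.792 0.516 2.895
v 1.963 0.911 3.068
v 2.141 0.882 2.34
v -2.859 -3.49 -2.255
v -2.193 -3.536 -0.856
v -1.934 -2.046 -2.648
v -1.268 -2.091 -1.25
v -1.472 -4.569 -2.95
v -0.806 -4.614 -1.552
v -0.547 -3.124 -3.344
v 0.119 -3.17 -1.945
f 2 4 1
f 5 2 1
f 1 4 3
f 3 5 1
f 2 8 4
f 6 2 5
f 6 8 2
f 4 8 3
f 7 5 3
f 3 8 7
f 7 6 5
f 8 6 7
f 10 9 12
f 10 12 11
f 12 9 13
f 12 13 11
f 13 9 14
f 13 14 11
f 14 9 15
f 14 15 11
f 15 9 16
f 15 16 11
f 16 9 17
f 16 17 11
f 17 9 18
f 17 18 11
f 18 9 19
f 18 19 11
f 19 9 20
f 19 20 11
f 20 9 21
f 20 21 11
f 21 9 22
f 21 22 11
f 22 9 23
f 22 23 11
f 23 9 24
f 23 24 11
f 24 9 25
f 24 25 11
f 25 9 10
f 25 10 11
f 26 63 42
f 63 37 66
f 42 66 31
f 63 66 42
f 26 42 38
f 42 31 43
f 38 43 27
f 42 43 38
f 26 38 47
f 38 27 48
f 47 48 33
f 38 48 47
f 26 47 59
f 47 33 62
f 59 62 36
f 47 62 59
f 26 59 63
f 59 36 67
f 63 67 37
f 59 67 63
f 27 43 54
f 43 31 57
f 54 57 35
f 43 57 54
f 31 66 44
f 66 37 65
f 44 65 30
f 66 65 44
f 37 67 64
f 67 36 60
f 64 60 28
f 67 60 64
f 36 62 61
f 62 33 49
f 61 49 32
f 62 49 61
f 33 48 53
f 48 27 50
f 53 50 34
f 48 50 53
f 29 55 41
f 55 35 56
f 41 56 30
f 55 56 41
f 29 41 39
f 41 30 40
f 39 40 28
f 41 40 39
f 29 39 46
f 39 28 45
f 46 45 32
f 39 45 46
f 29 46 51
f 46 32 52
f 51 52 34
f 46 52 51
f 29 51 55
f 51 34 58
f 55 58 35
f 51 58 55
f 30 56 44
f 56 35 57
f 44 57 31
f 56 57 44
f 28 40 64
f 40 30 65
f 64 65 37
f 40 65 64
f 32 45 61
f 45 28 60
f 61 60 36
f 45 60 61
f 34 52 53
f 52 32 49
f 53 49 33
f 52 49 53
f 35 58 54
f 58 34 50
f 54 50 27
f 58 50 54
f 69 71 68
f 72 69 68
f 68 71 70
f 70 72 68
f 69 75 71
f 73 69 72
f 73 75 69
f 71 75 70
f 74 72 70
f 70 75 74
f 74 73 72
f 75 73 74



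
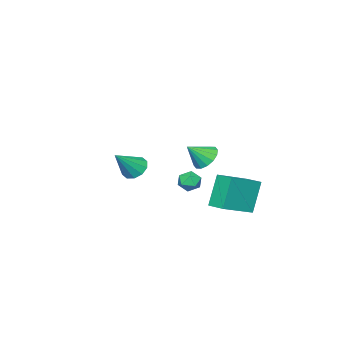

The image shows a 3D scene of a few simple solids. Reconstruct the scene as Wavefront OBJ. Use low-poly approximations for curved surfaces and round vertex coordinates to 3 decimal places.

v 1.298 2.851 2.105
v 1.62 2.314 1.502
v 2.202 2.349 3.035
v 1.866 2.69 1.466
v 1.959 3.109 1.602
v 1.875 3.459 1.873
v 1.636 3.646 2.206
v 1.307 3.62 2.512
v 0.975 3.388 2.709
v 0.73 3.012 2.745
v 0.637 2.593 2.609
v 0.721 2.243 2.338
v 0.96 2.056 2.005
v 1.289 2.082 1.699
v -0.485 3.602 -2.055
v -1.339 3.47 -0.141
v -0.317 4.719 -1.904
v -1.171 4.587 0.01
v 1.471 3.193 -1.21
v 0.617 3.061 0.704
v 1.639 4.31 -1.059
v 0.785 4.178 0.855
v 1.301 2.299 0.473
v 1.648 2.763 0.054
v 2.312 1.917 0.886
v 2.659 2.381 0.467
v 2.271 2.618 1.018
v 1.646 2.855 0.763
v 2.314 1.825 0.177
v 1.689 2.062 -0.078
v 2.274 2.47 -0.129
v 2.247 2.96 0.391
v 1.713 1.72 0.549
v 1.686 2.21 1.069
v -0.053 -3.356 -0.85
v 0.382 -3.889 -1.366
v 1.333 -3.544 0.51
v 0.546 -3.394 -1.466
v 0.482 -2.884 -1.33
v 0.214 -2.554 -1.011
v -0.157 -2.531 -0.63
v -0.487 -2.823 -0.333
v -0.652 -3.319 -0.234
v -0.588 -3.828 -0.37
v -0.319 -4.158 -0.689
v 0.051 -4.181 -1.069
f 2 1 4
f 2 4 3
f 4 1 5
f 4 5 3
f 5 1 6
f 5 6 3
f 6 1 7
f 6 7 3
f 7 1 8
f 7 8 3
f 8 1 9
f 8 9 3
f 9 1 10
f 9 10 3
f 10 1 11
f 10 11 3
f 11 1 12
f 11 12 3
f 12 1 13
f 12 13 3
f 13 1 14
f 13 14 3
f 14 1 2
f 14 2 3
f 16 18 15
f 19 16 15
f 15 18 17
f 17 19 15
f 16 22 18
f 20 16 19
f 20 22 16
f 18 22 17
f 21 19 17
f 17 22 21
f 21 20 19
f 22 20 21
f 23 34 28
f 23 28 24
f 23 24 30
f 23 30 33
f 23 33 34
f 24 28 32
f 28 34 27
f 34 33 25
f 33 30 29
f 30 24 31
f 26 32 27
f 26 27 25
f 26 25 29
f 26 29 31
f 26 31 32
f 27 32 28
f 25 27 34
f 29 25 33
f 31 29 30
f 32 31 24
f 36 35 38
f 36 38 37
f 38 35 39
f 38 39 37
f 39 35 40
f 39 40 37
f 40 35 41
f 40 41 37
f 41 35 42
f 41 42 37
f 42 35 43
f 42 43 37
f 43 35 44
f 43 44 37
f 44 35 45
f 44 45 37
f 45 35 46
f 45 46 37
f 46 35 36
f 46 36 37



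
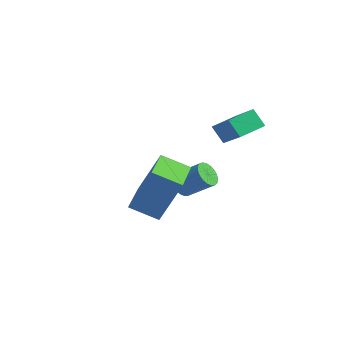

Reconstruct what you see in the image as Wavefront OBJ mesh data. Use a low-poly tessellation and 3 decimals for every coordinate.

v 1.331 -2.967 -0.754
v 1.829 -2.284 1.003
v 2.235 -2.279 -1.278
v 2.733 -1.596 0.48
v 2.667 -4.544 -0.52
v 3.165 -3.861 1.238
v 3.571 -3.856 -1.043
v 4.069 -3.173 0.714
v -0.338 0.608 -2.629
v 0.068 0.202 -2.833
v 1.024 0.745 -2.016
v 0.618 1.152 -1.811
v 0.099 0.393 -2.996
v 1.055 0.937 -2.179
v 0.054 0.622 -3.096
v 1.01 1.166 -2.279
v -0.059 0.849 -3.115
v 0.897 1.392 -2.298
v -0.22 1.034 -3.05
v 0.736 1.577 -2.232
v -0.401 1.145 -2.912
v 0.555 1.688 -2.094
v -0.572 1.164 -2.725
v 0.384 1.707 -1.907
v -0.702 1.086 -2.521
v 0.254 1.629 -1.704
v -0.769 0.926 -2.336
v 0.187 1.469 -1.519
v -0.761 0.711 -2.202
v 0.194 1.254 -1.384
v -0.681 0.478 -2.141
v 0.275 1.022 -1.324
v -0.541 0.268 -2.165
v 0.415 0.811 -1.348
v -0.366 0.116 -2.269
v 0.59 0.66 -1.452
v -0.186 0.05 -2.435
v 0.77 0.594 -1.618
v -0.033 0.08 -2.635
v 0.923 0.624 -1.817
v 2.074 0.014 1.801
v 3.451 -0.423 2.84
v 2.224 1.113 2.065
v 3.601 0.675 3.104
v 2.619 0.105 1.116
v 3.996 -0.333 2.155
v 2.769 1.203 1.38
v 4.146 0.766 2.419
f 2 4 1
f 5 2 1
f 1 4 3
f 3 5 1
f 2 8 4
f 6 2 5
f 6 8 2
f 4 8 3
f 7 5 3
f 3 8 7
f 7 6 5
f 8 6 7
f 10 9 13
f 10 13 11
f 11 13 14
f 11 14 12
f 13 9 15
f 13 15 14
f 14 15 16
f 14 16 12
f 15 9 17
f 15 17 16
f 16 17 18
f 16 18 12
f 17 9 19
f 17 19 18
f 18 19 20
f 18 20 12
f 19 9 21
f 19 21 20
f 20 21 22
f 20 22 12
f 21 9 23
f 21 23 22
f 22 23 24
f 22 24 12
f 23 9 25
f 23 25 24
f 24 25 26
f 24 26 12
f 25 9 27
f 25 27 26
f 26 27 28
f 26 28 12
f 27 9 29
f 27 29 28
f 28 29 30
f 28 30 12
f 29 9 31
f 29 31 30
f 30 31 32
f 30 32 12
f 31 9 33
f 31 33 32
f 32 33 34
f 32 34 12
f 33 9 35
f 33 35 34
f 34 35 36
f 34 36 12
f 35 9 37
f 35 37 36
f 36 37 38
f 36 38 12
f 37 9 39
f 37 39 38
f 38 39 40
f 38 40 12
f 39 9 10
f 39 10 40
f 40 10 11
f 40 11 12
f 42 44 41
f 45 42 41
f 41 44 43
f 43 45 41
f 42 48 44
f 46 42 45
f 46 48 42
f 44 48 43
f 47 45 43
f 43 48 47
f 47 46 45
f 48 46 47



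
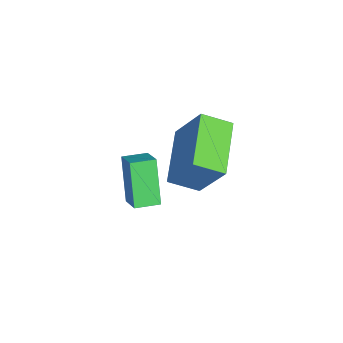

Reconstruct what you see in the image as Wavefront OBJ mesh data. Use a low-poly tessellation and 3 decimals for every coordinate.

v -2.538 -0.419 -0.401
v -2.006 0.309 1.017
v -2.557 0.509 -0.87
v -2.025 1.237 0.547
v -0.755 -0.657 -0.947
v -0.223 0.071 0.47
v -0.774 0.271 -1.417
v -0.242 0.999 0.001
v -2.431 -1.899 -3.787
v -3.259 -2.035 -2.401
v -2.672 -1.118 -3.854
v -3.5 -1.254 -2.469
v -1.68 -1.626 -3.311
v -2.508 -1.762 -1.926
v -1.921 -0.845 -3.379
v -2.749 -0.981 -1.993
f 2 4 1
f 5 2 1
f 1 4 3
f 3 5 1
f 2 8 4
f 6 2 5
f 6 8 2
f 4 8 3
f 7 5 3
f 3 8 7
f 7 6 5
f 8 6 7
f 10 12 9
f 13 10 9
f 9 12 11
f 11 13 9
f 10 16 12
f 14 10 13
f 14 16 10
f 12 16 11
f 15 13 11
f 11 16 15
f 15 14 13
f 16 14 15



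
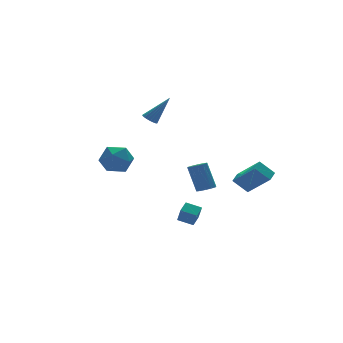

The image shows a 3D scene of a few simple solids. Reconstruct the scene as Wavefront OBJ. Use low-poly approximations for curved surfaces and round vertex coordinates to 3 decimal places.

v 0.627 4.036 2.868
v 1.059 3.938 2.541
v 1.813 3.704 4.532
v 1.073 4.18 2.579
v 0.999 4.392 2.674
v 0.851 4.535 2.808
v 0.659 4.578 2.953
v 0.46 4.514 3.082
v 0.295 4.355 3.168
v 0.196 4.133 3.194
v 0.182 3.892 3.156
v 0.256 3.679 3.061
v 0.404 3.537 2.927
v 0.596 3.493 2.782
v 0.794 3.557 2.654
v 0.96 3.716 2.568
v 2.157 -3.324 0.121
v 2.838 -4.671 1.479
v 2.772 -2.794 0.338
v 3.453 -4.141 1.696
v 2.887 -3.819 -0.736
v 3.568 -5.166 0.622
v 3.502 -3.289 -0.519
v 4.183 -4.636 0.839
v 1.77 -0.948 -1.345
v 2.169 -1.363 -1.115
v 1.97 -0.607 0.595
v 1.57 -0.192 0.365
v 2.369 -1.056 -1.227
v 2.169 -0.3 0.482
v 2.34 -0.707 -1.385
v 2.14 0.049 0.325
v 2.093 -0.451 -1.527
v 1.893 0.305 0.183
v 1.723 -0.385 -1.599
v 1.523 0.371 0.11
v 1.37 -0.533 -1.575
v 1.171 0.223 0.135
v 1.171 -0.84 -1.462
v 0.971 -0.084 0.247
v 1.2 -1.189 -1.305
v 1 -0.433 0.405
v 1.447 -1.445 -1.163
v 1.247 -0.689 0.547
v 1.817 -1.511 -1.09
v 1.617 -0.755 0.619
v 0.221 -2.218 -3.469
v 0.172 -2.712 -2.487
v -0.478 -1.554 -3.169
v -0.527 -2.048 -2.187
v 0.847 -1.692 -3.173
v 0.798 -2.186 -2.191
v 0.148 -1.028 -2.873
v 0.099 -1.522 -1.891
v -3.955 1.607 1.163
v -3.251 1.919 1.998
v -2.529 0.961 0.202
v -1.825 1.273 1.037
v -2.554 0.418 1.199
v -3.436 0.817 1.793
v -2.344 2.063 0.407
v -3.226 2.462 1.001
v -2.256 2.2 1.531
v -2.386 1.184 2.02
v -3.394 1.696 0.18
v -3.524 0.68 0.669
f 2 1 4
f 2 4 3
f 4 1 5
f 4 5 3
f 5 1 6
f 5 6 3
f 6 1 7
f 6 7 3
f 7 1 8
f 7 8 3
f 8 1 9
f 8 9 3
f 9 1 10
f 9 10 3
f 10 1 11
f 10 11 3
f 11 1 12
f 11 12 3
f 12 1 13
f 12 13 3
f 13 1 14
f 13 14 3
f 14 1 15
f 14 15 3
f 15 1 16
f 15 16 3
f 16 1 2
f 16 2 3
f 18 20 17
f 21 18 17
f 17 20 19
f 19 21 17
f 18 24 20
f 22 18 21
f 22 24 18
f 20 24 19
f 23 21 19
f 19 24 23
f 23 22 21
f 24 22 23
f 26 25 29
f 26 29 27
f 27 29 30
f 27 30 28
f 29 25 31
f 29 31 30
f 30 31 32
f 30 32 28
f 31 25 33
f 31 33 32
f 32 33 34
f 32 34 28
f 33 25 35
f 33 35 34
f 34 35 36
f 34 36 28
f 35 25 37
f 35 37 36
f 36 37 38
f 36 38 28
f 37 25 39
f 37 39 38
f 38 39 40
f 38 40 28
f 39 25 41
f 39 41 40
f 40 41 42
f 40 42 28
f 41 25 43
f 41 43 42
f 42 43 44
f 42 44 28
f 43 25 45
f 43 45 44
f 44 45 46
f 44 46 28
f 45 25 26
f 45 26 46
f 46 26 27
f 46 27 28
f 48 50 47
f 51 48 47
f 47 50 49
f 49 51 47
f 48 54 50
f 52 48 51
f 52 54 48
f 50 54 49
f 53 51 49
f 49 54 53
f 53 52 51
f 54 52 53
f 55 66 60
f 55 60 56
f 55 56 62
f 55 62 65
f 55 65 66
f 56 60 64
f 60 66 59
f 66 65 57
f 65 62 61
f 62 56 63
f 58 64 59
f 58 59 57
f 58 57 61
f 58 61 63
f 58 63 64
f 59 64 60
f 57 59 66
f 61 57 65
f 63 61 62
f 64 63 56



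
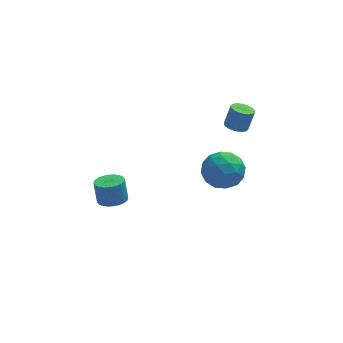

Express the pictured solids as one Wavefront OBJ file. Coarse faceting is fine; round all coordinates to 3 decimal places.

v 2.101 -1.531 3.392
v 2.608 -1.419 3.211
v 2.926 -1.238 4.206
v 2.419 -1.349 4.388
v 2.473 -1.169 3.208
v 2.79 -0.988 4.203
v 2.238 -1.016 3.255
v 2.555 -0.834 4.25
v 1.966 -1 3.339
v 2.283 -0.819 4.334
v 1.731 -1.127 3.437
v 2.048 -0.946 4.432
v 1.595 -1.362 3.523
v 1.912 -1.181 4.518
v 1.594 -1.642 3.574
v 1.912 -1.461 4.569
v 1.73 -1.892 3.577
v 2.047 -1.711 4.572
v 1.965 -2.046 3.53
v 2.282 -1.864 4.525
v 2.237 -2.061 3.446
v 2.554 -1.88 4.441
v 2.472 -1.934 3.348
v 2.789 -1.753 4.343
v 2.608 -1.699 3.262
v 2.925 -1.518 4.257
v 0.826 -2.412 1.464
v 1.841 -2.467 1.549
v 0.679 -3.833 2.291
v 1.694 -3.888 2.376
v 1.177 -3.171 2.886
v 1.268 -2.293 2.375
v 1.252 -4.007 1.465
v 1.343 -3.129 0.954
v 2.104 -3.452 1.55
v 2.058 -2.936 2.428
v 0.462 -3.364 1.412
v 0.416 -2.848 2.29
v 1.346 -2.315 1.434
v 1.174 -3.985 2.406
v 0.87 -3.564 2.706
v 1.467 -3.596 2.756
v 1.009 -2.213 1.919
v 1.606 -2.245 1.97
v 1.216 -2.659 2.755
v 0.914 -4.055 1.87
v 1.511 -4.087 1.921
v 1.053 -2.704 1.084
v 1.65 -2.736 1.134
v 1.304 -3.641 1.085
v 2.097 -2.926 1.485
v 2.011 -3.761 1.971
v 1.751 -3.831 1.435
v 1.805 -3.315 1.135
v 2.07 -2.623 2.001
v 1.984 -3.458 2.487
v 1.68 -3.037 2.787
v 1.734 -2.521 2.486
v 2.225 -3.202 2.001
v 0.536 -2.842 1.353
v 0.45 -3.677 1.839
v 0.786 -3.779 1.354
v 0.84 -3.263 1.053
v 0.509 -2.539 1.869
v 0.423 -3.374 2.355
v 0.715 -2.985 2.705
v 0.769 -2.469 2.405
v 0.295 -3.098 1.839
v -3.181 0.045 -2.571
v -2.714 -0.458 -2.388
v -2.813 -0.148 -1.285
v -3.279 0.355 -1.469
v -2.546 -0.243 -2.434
v -2.645 0.068 -1.331
v -2.475 0.017 -2.5
v -2.573 0.327 -1.398
v -2.511 0.28 -2.578
v -2.609 0.591 -1.475
v -2.649 0.508 -2.654
v -2.747 0.818 -1.551
v -2.868 0.665 -2.718
v -2.966 0.975 -1.615
v -3.135 0.728 -2.76
v -3.233 1.038 -1.657
v -3.408 0.687 -2.772
v -3.507 0.997 -1.669
v -3.647 0.548 -2.755
v -3.746 0.858 -1.652
v -3.815 0.332 -2.709
v -3.914 0.643 -1.606
v -3.887 0.073 -2.642
v -3.985 0.383 -1.54
v -3.851 -0.191 -2.565
v -3.949 0.12 -1.462
v -3.713 -0.418 -2.489
v -3.811 -0.108 -1.386
v -3.494 -0.575 -2.425
v -3.592 -0.265 -1.322
v -3.227 -0.638 -2.383
v -3.325 -0.328 -1.28
v -2.953 -0.597 -2.371
v -3.052 -0.287 -1.268
f 2 1 5
f 2 5 3
f 3 5 6
f 3 6 4
f 5 1 7
f 5 7 6
f 6 7 8
f 6 8 4
f 7 1 9
f 7 9 8
f 8 9 10
f 8 10 4
f 9 1 11
f 9 11 10
f 10 11 12
f 10 12 4
f 11 1 13
f 11 13 12
f 12 13 14
f 12 14 4
f 13 1 15
f 13 15 14
f 14 15 16
f 14 16 4
f 15 1 17
f 15 17 16
f 16 17 18
f 16 18 4
f 17 1 19
f 17 19 18
f 18 19 20
f 18 20 4
f 19 1 21
f 19 21 20
f 20 21 22
f 20 22 4
f 21 1 23
f 21 23 22
f 22 23 24
f 22 24 4
f 23 1 25
f 23 25 24
f 24 25 26
f 24 26 4
f 25 1 2
f 25 2 26
f 26 2 3
f 26 3 4
f 27 64 43
f 64 38 67
f 43 67 32
f 64 67 43
f 27 43 39
f 43 32 44
f 39 44 28
f 43 44 39
f 27 39 48
f 39 28 49
f 48 49 34
f 39 49 48
f 27 48 60
f 48 34 63
f 60 63 37
f 48 63 60
f 27 60 64
f 60 37 68
f 64 68 38
f 60 68 64
f 28 44 55
f 44 32 58
f 55 58 36
f 44 58 55
f 32 67 45
f 67 38 66
f 45 66 31
f 67 66 45
f 38 68 65
f 68 37 61
f 65 61 29
f 68 61 65
f 37 63 62
f 63 34 50
f 62 50 33
f 63 50 62
f 34 49 54
f 49 28 51
f 54 51 35
f 49 51 54
f 30 56 42
f 56 36 57
f 42 57 31
f 56 57 42
f 30 42 40
f 42 31 41
f 40 41 29
f 42 41 40
f 30 40 47
f 40 29 46
f 47 46 33
f 40 46 47
f 30 47 52
f 47 33 53
f 52 53 35
f 47 53 52
f 30 52 56
f 52 35 59
f 56 59 36
f 52 59 56
f 31 57 45
f 57 36 58
f 45 58 32
f 57 58 45
f 29 41 65
f 41 31 66
f 65 66 38
f 41 66 65
f 33 46 62
f 46 29 61
f 62 61 37
f 46 61 62
f 35 53 54
f 53 33 50
f 54 50 34
f 53 50 54
f 36 59 55
f 59 35 51
f 55 51 28
f 59 51 55
f 70 69 73
f 70 73 71
f 71 73 74
f 71 74 72
f 73 69 75
f 73 75 74
f 74 75 76
f 74 76 72
f 75 69 77
f 75 77 76
f 76 77 78
f 76 78 72
f 77 69 79
f 77 79 78
f 78 79 80
f 78 80 72
f 79 69 81
f 79 81 80
f 80 81 82
f 80 82 72
f 81 69 83
f 81 83 82
f 82 83 84
f 82 84 72
f 83 69 85
f 83 85 84
f 84 85 86
f 84 86 72
f 85 69 87
f 85 87 86
f 86 87 88
f 86 88 72
f 87 69 89
f 87 89 88
f 88 89 90
f 88 90 72
f 89 69 91
f 89 91 90
f 90 91 92
f 90 92 72
f 91 69 93
f 91 93 92
f 92 93 94
f 92 94 72
f 93 69 95
f 93 95 94
f 94 95 96
f 94 96 72
f 95 69 97
f 95 97 96
f 96 97 98
f 96 98 72
f 97 69 99
f 97 99 98
f 98 99 100
f 98 100 72
f 99 69 101
f 99 101 100
f 100 101 102
f 100 102 72
f 101 69 70
f 101 70 102
f 102 70 71
f 102 71 72



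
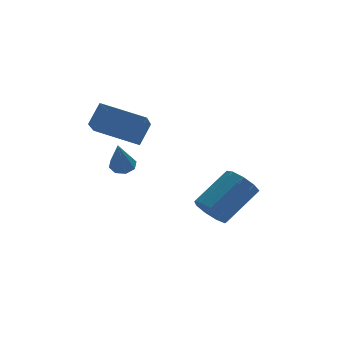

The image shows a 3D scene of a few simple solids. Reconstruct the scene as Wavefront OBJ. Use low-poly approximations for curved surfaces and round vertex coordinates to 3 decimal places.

v -0.72 -2.755 2.686
v -0.384 -2.423 2.947
v -1.02 -3.625 4.174
v -0.774 -2.287 2.949
v -1.133 -2.425 2.796
v -1.249 -2.756 2.578
v -1.056 -3.087 2.424
v -0.666 -3.224 2.423
v -0.307 -3.086 2.576
v -0.191 -2.754 2.793
v 3.064 -0.979 -1.27
v 3.617 -1.561 -1.55
v 5.108 -0.722 -0.35
v 4.556 -0.141 -0.07
v 3.63 -1.093 -1.894
v 5.122 -0.254 -0.694
v 3.378 -0.571 -1.946
v 4.87 0.268 -0.746
v 2.98 -0.24 -1.682
v 4.471 0.598 -0.481
v 2.621 -0.256 -1.225
v 4.112 0.583 -0.024
v 2.469 -0.61 -0.789
v 3.961 0.229 0.411
v 2.596 -1.137 -0.578
v 4.087 -0.298 0.622
v 2.942 -1.59 -0.691
v 4.433 -0.751 0.509
v 3.345 -1.758 -1.075
v 4.837 -0.919 0.125
v 0.607 1.564 1.534
v 0.201 0.003 2.667
v -1.168 2.44 2.105
v -1.574 0.879 3.237
v 1.154 2.081 2.443
v 0.748 0.52 3.575
v -0.621 2.957 3.013
v -1.027 1.396 4.146
f 2 1 4
f 2 4 3
f 4 1 5
f 4 5 3
f 5 1 6
f 5 6 3
f 6 1 7
f 6 7 3
f 7 1 8
f 7 8 3
f 8 1 9
f 8 9 3
f 9 1 10
f 9 10 3
f 10 1 2
f 10 2 3
f 12 11 15
f 12 15 13
f 13 15 16
f 13 16 14
f 15 11 17
f 15 17 16
f 16 17 18
f 16 18 14
f 17 11 19
f 17 19 18
f 18 19 20
f 18 20 14
f 19 11 21
f 19 21 20
f 20 21 22
f 20 22 14
f 21 11 23
f 21 23 22
f 22 23 24
f 22 24 14
f 23 11 25
f 23 25 24
f 24 25 26
f 24 26 14
f 25 11 27
f 25 27 26
f 26 27 28
f 26 28 14
f 27 11 29
f 27 29 28
f 28 29 30
f 28 30 14
f 29 11 12
f 29 12 30
f 30 12 13
f 30 13 14
f 32 34 31
f 35 32 31
f 31 34 33
f 33 35 31
f 32 38 34
f 36 32 35
f 36 38 32
f 34 38 33
f 37 35 33
f 33 38 37
f 37 36 35
f 38 36 37



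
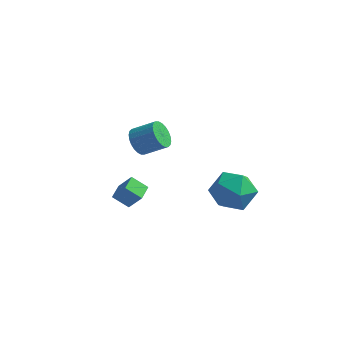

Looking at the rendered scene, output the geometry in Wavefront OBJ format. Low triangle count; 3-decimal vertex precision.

v -0.241 -2.923 2.217
v 0.168 -3.154 1.645
v 1.21 -2.908 2.291
v 0.801 -2.677 2.863
v 0.14 -2.873 1.584
v 1.181 -2.627 2.23
v 0.053 -2.6 1.62
v 1.095 -2.354 2.266
v -0.078 -2.376 1.746
v 0.964 -2.13 2.392
v -0.234 -2.235 1.944
v 0.808 -1.989 2.59
v -0.391 -2.199 2.184
v 0.651 -1.953 2.83
v -0.525 -2.273 2.428
v 0.516 -2.027 3.074
v -0.616 -2.446 2.641
v 0.425 -2.2 3.287
v -0.65 -2.692 2.789
v 0.392 -2.446 3.435
v -0.621 -2.973 2.85
v 0.42 -2.727 3.496
v -0.535 -3.246 2.814
v 0.507 -3 3.46
v -0.404 -3.47 2.688
v 0.638 -3.224 3.334
v -0.248 -3.611 2.49
v 0.794 -3.365 3.136
v -0.091 -3.647 2.25
v 0.951 -3.401 2.896
v 0.044 -3.573 2.006
v 1.085 -3.327 2.652
v 0.135 -3.4 1.793
v 1.176 -3.154 2.439
v -1.674 -0.988 -4.045
v -2.446 -1.152 -3.447
v -1.771 -0.081 -3.921
v -2.543 -0.245 -3.323
v -0.977 -1.035 -3.157
v -1.749 -1.199 -2.559
v -1.074 -0.128 -3.033
v -1.846 -0.292 -2.435
v 3.564 0.728 -2.979
v 4.216 0.321 -2.033
v 1.964 -0.181 -2.267
v 2.616 -0.588 -1.321
v 2.362 0.6 -1.419
v 3.351 1.162 -1.859
v 2.829 -1.022 -2.441
v 3.818 -0.46 -2.881
v 3.763 -0.761 -1.7
v 3.474 0.242 -1.069
v 2.706 -0.102 -3.231
v 2.417 0.901 -2.6
f 2 1 5
f 2 5 3
f 3 5 6
f 3 6 4
f 5 1 7
f 5 7 6
f 6 7 8
f 6 8 4
f 7 1 9
f 7 9 8
f 8 9 10
f 8 10 4
f 9 1 11
f 9 11 10
f 10 11 12
f 10 12 4
f 11 1 13
f 11 13 12
f 12 13 14
f 12 14 4
f 13 1 15
f 13 15 14
f 14 15 16
f 14 16 4
f 15 1 17
f 15 17 16
f 16 17 18
f 16 18 4
f 17 1 19
f 17 19 18
f 18 19 20
f 18 20 4
f 19 1 21
f 19 21 20
f 20 21 22
f 20 22 4
f 21 1 23
f 21 23 22
f 22 23 24
f 22 24 4
f 23 1 25
f 23 25 24
f 24 25 26
f 24 26 4
f 25 1 27
f 25 27 26
f 26 27 28
f 26 28 4
f 27 1 29
f 27 29 28
f 28 29 30
f 28 30 4
f 29 1 31
f 29 31 30
f 30 31 32
f 30 32 4
f 31 1 33
f 31 33 32
f 32 33 34
f 32 34 4
f 33 1 2
f 33 2 34
f 34 2 3
f 34 3 4
f 36 38 35
f 39 36 35
f 35 38 37
f 37 39 35
f 36 42 38
f 40 36 39
f 40 42 36
f 38 42 37
f 41 39 37
f 37 42 41
f 41 40 39
f 42 40 41
f 43 54 48
f 43 48 44
f 43 44 50
f 43 50 53
f 43 53 54
f 44 48 52
f 48 54 47
f 54 53 45
f 53 50 49
f 50 44 51
f 46 52 47
f 46 47 45
f 46 45 49
f 46 49 51
f 46 51 52
f 47 52 48
f 45 47 54
f 49 45 53
f 51 49 50
f 52 51 44



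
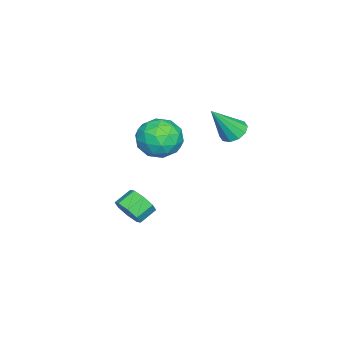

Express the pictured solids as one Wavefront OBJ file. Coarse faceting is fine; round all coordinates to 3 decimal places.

v -2.004 0.789 1.979
v -1.373 1.276 1.904
v -1.116 -0.089 3.741
v -1.709 1.503 2.186
v -2.157 1.458 2.389
v -2.547 1.158 2.436
v -2.729 0.716 2.308
v -2.634 0.303 2.054
v -2.299 0.075 1.771
v -1.85 0.12 1.568
v -1.46 0.421 1.522
v -1.278 0.862 1.65
v 0.818 -3.718 -3.214
v 1.387 -3.472 -2.575
v 0.571 -2.957 -2.047
v 0.002 -3.202 -2.686
v 1.348 -3.016 -3.079
v 0.532 -2.5 -2.551
v 0.999 -2.971 -3.663
v 0.183 -2.455 -3.135
v 0.544 -3.363 -3.983
v -0.272 -2.848 -3.455
v 0.249 -3.963 -3.853
v -0.567 -3.448 -3.325
v 0.288 -4.42 -3.349
v -0.528 -3.904 -2.821
v 0.637 -4.465 -2.765
v -0.179 -3.949 -2.237
v 1.092 -4.072 -2.445
v 0.276 -3.557 -1.917
v 1.653 -0.709 3.563
v 2.478 -1.621 3.724
v 0.602 -1.879 2.316
v 1.427 -2.791 2.477
v 0.68 -2.458 3.41
v 1.33 -1.735 4.181
v 1.75 -1.765 1.859
v 2.4 -1.042 2.63
v 2.538 -2.274 2.671
v 1.877 -2.703 3.63
v 1.203 -0.797 2.41
v 0.542 -1.226 3.369
v 2.158 -1.062 3.753
v 0.922 -2.438 2.287
v 0.483 -2.242 2.836
v 0.968 -2.778 2.93
v 1.484 -1.129 4.022
v 1.968 -1.665 4.116
v 0.912 -2.157 3.932
v 1.112 -1.835 1.924
v 1.596 -2.371 2.018
v 2.112 -0.722 3.11
v 2.597 -1.258 3.204
v 2.168 -1.343 2.108
v 2.678 -1.983 3.228
v 2.06 -2.67 2.495
v 2.25 -2.067 2.132
v 2.632 -1.642 2.585
v 2.29 -2.234 3.792
v 1.671 -2.922 3.059
v 1.233 -2.726 3.608
v 1.615 -2.301 4.061
v 2.324 -2.618 3.173
v 1.409 -0.578 2.981
v 0.79 -1.266 2.248
v 1.465 -1.199 1.979
v 1.847 -0.774 2.432
v 1.02 -0.83 3.545
v 0.402 -1.517 2.812
v 0.448 -1.858 3.455
v 0.83 -1.433 3.908
v 0.756 -0.882 2.867
f 2 1 4
f 2 4 3
f 4 1 5
f 4 5 3
f 5 1 6
f 5 6 3
f 6 1 7
f 6 7 3
f 7 1 8
f 7 8 3
f 8 1 9
f 8 9 3
f 9 1 10
f 9 10 3
f 10 1 11
f 10 11 3
f 11 1 12
f 11 12 3
f 12 1 2
f 12 2 3
f 14 13 17
f 14 17 15
f 15 17 18
f 15 18 16
f 17 13 19
f 17 19 18
f 18 19 20
f 18 20 16
f 19 13 21
f 19 21 20
f 20 21 22
f 20 22 16
f 21 13 23
f 21 23 22
f 22 23 24
f 22 24 16
f 23 13 25
f 23 25 24
f 24 25 26
f 24 26 16
f 25 13 27
f 25 27 26
f 26 27 28
f 26 28 16
f 27 13 29
f 27 29 28
f 28 29 30
f 28 30 16
f 29 13 14
f 29 14 30
f 30 14 15
f 30 15 16
f 31 68 47
f 68 42 71
f 47 71 36
f 68 71 47
f 31 47 43
f 47 36 48
f 43 48 32
f 47 48 43
f 31 43 52
f 43 32 53
f 52 53 38
f 43 53 52
f 31 52 64
f 52 38 67
f 64 67 41
f 52 67 64
f 31 64 68
f 64 41 72
f 68 72 42
f 64 72 68
f 32 48 59
f 48 36 62
f 59 62 40
f 48 62 59
f 36 71 49
f 71 42 70
f 49 70 35
f 71 70 49
f 42 72 69
f 72 41 65
f 69 65 33
f 72 65 69
f 41 67 66
f 67 38 54
f 66 54 37
f 67 54 66
f 38 53 58
f 53 32 55
f 58 55 39
f 53 55 58
f 34 60 46
f 60 40 61
f 46 61 35
f 60 61 46
f 34 46 44
f 46 35 45
f 44 45 33
f 46 45 44
f 34 44 51
f 44 33 50
f 51 50 37
f 44 50 51
f 34 51 56
f 51 37 57
f 56 57 39
f 51 57 56
f 34 56 60
f 56 39 63
f 60 63 40
f 56 63 60
f 35 61 49
f 61 40 62
f 49 62 36
f 61 62 49
f 33 45 69
f 45 35 70
f 69 70 42
f 45 70 69
f 37 50 66
f 50 33 65
f 66 65 41
f 50 65 66
f 39 57 58
f 57 37 54
f 58 54 38
f 57 54 58
f 40 63 59
f 63 39 55
f 59 55 32
f 63 55 59

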